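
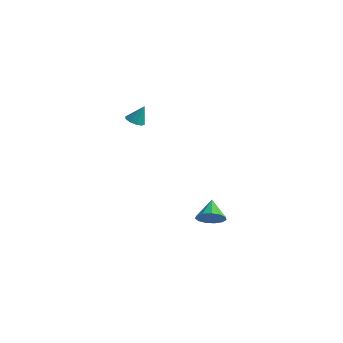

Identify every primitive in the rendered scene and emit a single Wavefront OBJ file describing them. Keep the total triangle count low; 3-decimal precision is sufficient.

v -1.879 -2.116 3.067
v -1.431 -2.466 3.031
v -1.521 -1.764 4.113
v -1.337 -2.155 2.895
v -1.451 -1.829 2.824
v -1.728 -1.612 2.846
v -2.063 -1.588 2.953
v -2.327 -1.766 3.103
v -2.421 -2.077 3.239
v -2.307 -2.402 3.31
v -2.03 -2.619 3.288
v -1.695 -2.643 3.181
v 1.04 0.571 -4.022
v 1.705 0.587 -3.51
v 0.34 1.349 -3.138
v 1.751 0.958 -3.8
v 1.572 1.206 -4.161
v 1.223 1.253 -4.477
v 0.816 1.083 -4.65
v 0.48 0.75 -4.623
v 0.322 0.361 -4.405
v 0.392 0.038 -4.066
v 0.667 -0.115 -3.713
v 1.061 -0.051 -3.458
v 1.448 0.211 -3.382
f 2 1 4
f 2 4 3
f 4 1 5
f 4 5 3
f 5 1 6
f 5 6 3
f 6 1 7
f 6 7 3
f 7 1 8
f 7 8 3
f 8 1 9
f 8 9 3
f 9 1 10
f 9 10 3
f 10 1 11
f 10 11 3
f 11 1 12
f 11 12 3
f 12 1 2
f 12 2 3
f 14 13 16
f 14 16 15
f 16 13 17
f 16 17 15
f 17 13 18
f 17 18 15
f 18 13 19
f 18 19 15
f 19 13 20
f 19 20 15
f 20 13 21
f 20 21 15
f 21 13 22
f 21 22 15
f 22 13 23
f 22 23 15
f 23 13 24
f 23 24 15
f 24 13 25
f 24 25 15
f 25 13 14
f 25 14 15



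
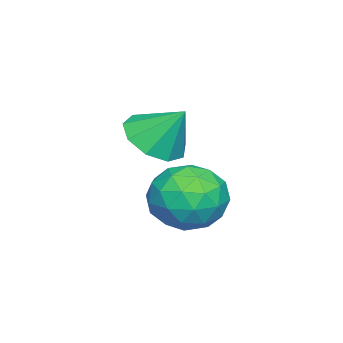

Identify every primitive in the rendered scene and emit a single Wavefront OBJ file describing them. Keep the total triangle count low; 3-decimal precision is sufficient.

v -1.149 0.039 0.323
v -0.211 -0.371 0.558
v -1.031 0.981 1.497
v -0.131 0.182 0.107
v -0.527 0.668 -0.244
v -1.214 0.859 -0.329
v -1.87 0.667 -0.109
v -2.189 0.181 0.313
v -2.02 -0.372 0.739
v -1.444 -0.732 0.971
v -0.729 -0.732 0.9
v 1.841 2.602 -0.143
v 2.175 2.083 -1.134
v 0.185 1.697 -0.226
v 0.519 1.178 -1.217
v 1.034 0.896 -0.208
v 2.057 1.456 -0.156
v 0.303 2.324 -1.204
v 1.326 2.884 -1.152
v 1.224 1.911 -1.789
v 1.676 1.028 -1.173
v 0.684 2.752 -0.187
v 1.136 1.869 0.429
v 2.153 2.422 -0.631
v 0.207 1.358 -0.729
v 0.51 1.193 -0.136
v 0.706 0.887 -0.718
v 2.084 2.053 -0.057
v 2.28 1.748 -0.639
v 1.61 1.051 -0.094
v 0.08 2.032 -0.721
v 0.276 1.727 -1.303
v 1.654 2.893 -0.642
v 1.85 2.587 -1.224
v 0.75 2.729 -1.266
v 1.791 2.015 -1.598
v 0.818 1.483 -1.647
v 0.69 2.158 -1.64
v 1.292 2.486 -1.61
v 2.056 1.497 -1.237
v 1.083 0.965 -1.285
v 1.386 0.799 -0.692
v 1.987 1.128 -0.662
v 1.497 1.396 -1.622
v 1.277 2.815 -0.075
v 0.304 2.283 -0.123
v 0.373 2.652 -0.698
v 0.974 2.981 -0.668
v 1.542 2.297 0.287
v 0.569 1.765 0.238
v 1.068 1.294 0.25
v 1.67 1.622 0.28
v 0.863 2.384 0.262
f 2 1 4
f 2 4 3
f 4 1 5
f 4 5 3
f 5 1 6
f 5 6 3
f 6 1 7
f 6 7 3
f 7 1 8
f 7 8 3
f 8 1 9
f 8 9 3
f 9 1 10
f 9 10 3
f 10 1 11
f 10 11 3
f 11 1 2
f 11 2 3
f 12 49 28
f 49 23 52
f 28 52 17
f 49 52 28
f 12 28 24
f 28 17 29
f 24 29 13
f 28 29 24
f 12 24 33
f 24 13 34
f 33 34 19
f 24 34 33
f 12 33 45
f 33 19 48
f 45 48 22
f 33 48 45
f 12 45 49
f 45 22 53
f 49 53 23
f 45 53 49
f 13 29 40
f 29 17 43
f 40 43 21
f 29 43 40
f 17 52 30
f 52 23 51
f 30 51 16
f 52 51 30
f 23 53 50
f 53 22 46
f 50 46 14
f 53 46 50
f 22 48 47
f 48 19 35
f 47 35 18
f 48 35 47
f 19 34 39
f 34 13 36
f 39 36 20
f 34 36 39
f 15 41 27
f 41 21 42
f 27 42 16
f 41 42 27
f 15 27 25
f 27 16 26
f 25 26 14
f 27 26 25
f 15 25 32
f 25 14 31
f 32 31 18
f 25 31 32
f 15 32 37
f 32 18 38
f 37 38 20
f 32 38 37
f 15 37 41
f 37 20 44
f 41 44 21
f 37 44 41
f 16 42 30
f 42 21 43
f 30 43 17
f 42 43 30
f 14 26 50
f 26 16 51
f 50 51 23
f 26 51 50
f 18 31 47
f 31 14 46
f 47 46 22
f 31 46 47
f 20 38 39
f 38 18 35
f 39 35 19
f 38 35 39
f 21 44 40
f 44 20 36
f 40 36 13
f 44 36 40



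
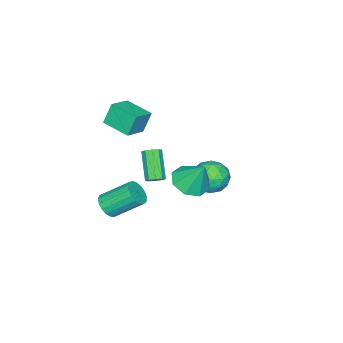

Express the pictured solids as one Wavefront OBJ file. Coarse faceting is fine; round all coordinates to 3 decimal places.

v 3.461 0.964 0.697
v 3.765 1.194 1.066
v 2.822 0.346 2.371
v 2.519 0.116 2.003
v 3.477 1.403 0.994
v 2.535 0.555 2.299
v 3.182 1.406 0.783
v 2.24 0.559 2.089
v 3.018 1.203 0.532
v 2.075 0.355 1.838
v 3.061 0.887 0.358
v 2.118 0.04 1.664
v 3.292 0.608 0.343
v 2.349 -0.24 1.649
v 3.601 0.495 0.494
v 2.659 -0.353 1.799
v 3.846 0.601 0.739
v 2.903 -0.246 2.045
v 3.91 0.878 0.965
v 2.967 0.03 2.271
v -4.099 0.663 -3.439
v -3.018 1.041 -3.487
v -3.582 -0.921 -4.253
v -2.501 -0.543 -4.301
v -2.973 -0.803 -3.289
v -3.292 0.176 -2.786
v -3.308 -0.056 -4.954
v -3.627 0.923 -4.451
v -2.529 0.596 -4.423
v -2.322 0.135 -3.395
v -4.278 -0.015 -4.345
v -4.071 -0.476 -3.317
v -3.604 0.991 -3.391
v -2.996 -0.871 -4.349
v -3.274 -1.023 -3.754
v -2.638 -0.802 -3.782
v -3.765 0.483 -2.98
v -3.13 0.705 -3.008
v -3.103 -0.379 -2.892
v -3.47 -0.585 -4.732
v -2.835 -0.363 -4.76
v -3.962 0.922 -3.958
v -3.326 1.143 -3.986
v -3.497 0.499 -4.848
v -2.681 0.952 -3.97
v -2.377 0.021 -4.449
v -2.851 0.307 -4.832
v -3.039 0.882 -4.536
v -2.559 0.68 -3.365
v -2.255 -0.251 -3.844
v -2.533 -0.403 -3.249
v -2.721 0.172 -2.954
v -2.272 0.419 -3.916
v -4.345 0.371 -3.896
v -4.041 -0.56 -4.375
v -3.879 -0.052 -4.786
v -4.067 0.523 -4.491
v -4.223 0.099 -3.291
v -3.919 -0.832 -3.77
v -3.561 -0.762 -3.204
v -3.749 -0.187 -2.908
v -4.328 -0.299 -3.824
v 1.529 -3.402 -4.547
v 2.244 -3.022 -4.575
v 1.526 -1.579 -3.341
v 0.811 -1.958 -3.313
v 2.045 -2.868 -4.871
v 1.328 -1.425 -3.637
v 1.728 -2.837 -5.092
v 1.011 -1.393 -3.858
v 1.366 -2.935 -5.188
v 0.648 -1.491 -3.954
v 1.041 -3.139 -5.138
v 0.323 -1.696 -3.904
v 0.827 -3.404 -4.952
v 0.11 -1.961 -3.718
v 0.774 -3.669 -4.673
v 0.057 -2.225 -3.439
v 0.894 -3.872 -4.366
v 0.177 -2.428 -3.132
v 1.16 -3.967 -4.1
v 0.442 -2.524 -2.866
v 1.51 -3.933 -3.936
v 0.792 -2.49 -2.702
v 1.864 -3.778 -3.912
v 1.147 -2.334 -2.679
v 2.141 -3.536 -4.034
v 1.424 -2.092 -2.8
v 2.278 -3.263 -4.273
v 1.561 -1.819 -3.04
v 3.411 3.037 1.466
v 4.38 2.601 1.661
v 3.489 3.883 2.974
v 4.432 3.319 1.255
v 3.886 3.872 0.973
v 3.062 3.936 0.98
v 2.442 3.473 1.272
v 2.39 2.755 1.678
v 2.936 2.202 1.96
v 3.76 2.138 1.953
v 0.182 -3.521 1.621
v -0.262 -3.274 2.883
v 0.346 -1.87 1.357
v -0.097 -1.623 2.619
v 1.517 -3.577 2.101
v 1.074 -3.33 3.363
v 1.682 -1.926 1.837
v 1.238 -1.679 3.099
f 2 1 5
f 2 5 3
f 3 5 6
f 3 6 4
f 5 1 7
f 5 7 6
f 6 7 8
f 6 8 4
f 7 1 9
f 7 9 8
f 8 9 10
f 8 10 4
f 9 1 11
f 9 11 10
f 10 11 12
f 10 12 4
f 11 1 13
f 11 13 12
f 12 13 14
f 12 14 4
f 13 1 15
f 13 15 14
f 14 15 16
f 14 16 4
f 15 1 17
f 15 17 16
f 16 17 18
f 16 18 4
f 17 1 19
f 17 19 18
f 18 19 20
f 18 20 4
f 19 1 2
f 19 2 20
f 20 2 3
f 20 3 4
f 21 58 37
f 58 32 61
f 37 61 26
f 58 61 37
f 21 37 33
f 37 26 38
f 33 38 22
f 37 38 33
f 21 33 42
f 33 22 43
f 42 43 28
f 33 43 42
f 21 42 54
f 42 28 57
f 54 57 31
f 42 57 54
f 21 54 58
f 54 31 62
f 58 62 32
f 54 62 58
f 22 38 49
f 38 26 52
f 49 52 30
f 38 52 49
f 26 61 39
f 61 32 60
f 39 60 25
f 61 60 39
f 32 62 59
f 62 31 55
f 59 55 23
f 62 55 59
f 31 57 56
f 57 28 44
f 56 44 27
f 57 44 56
f 28 43 48
f 43 22 45
f 48 45 29
f 43 45 48
f 24 50 36
f 50 30 51
f 36 51 25
f 50 51 36
f 24 36 34
f 36 25 35
f 34 35 23
f 36 35 34
f 24 34 41
f 34 23 40
f 41 40 27
f 34 40 41
f 24 41 46
f 41 27 47
f 46 47 29
f 41 47 46
f 24 46 50
f 46 29 53
f 50 53 30
f 46 53 50
f 25 51 39
f 51 30 52
f 39 52 26
f 51 52 39
f 23 35 59
f 35 25 60
f 59 60 32
f 35 60 59
f 27 40 56
f 40 23 55
f 56 55 31
f 40 55 56
f 29 47 48
f 47 27 44
f 48 44 28
f 47 44 48
f 30 53 49
f 53 29 45
f 49 45 22
f 53 45 49
f 64 63 67
f 64 67 65
f 65 67 68
f 65 68 66
f 67 63 69
f 67 69 68
f 68 69 70
f 68 70 66
f 69 63 71
f 69 71 70
f 70 71 72
f 70 72 66
f 71 63 73
f 71 73 72
f 72 73 74
f 72 74 66
f 73 63 75
f 73 75 74
f 74 75 76
f 74 76 66
f 75 63 77
f 75 77 76
f 76 77 78
f 76 78 66
f 77 63 79
f 77 79 78
f 78 79 80
f 78 80 66
f 79 63 81
f 79 81 80
f 80 81 82
f 80 82 66
f 81 63 83
f 81 83 82
f 82 83 84
f 82 84 66
f 83 63 85
f 83 85 84
f 84 85 86
f 84 86 66
f 85 63 87
f 85 87 86
f 86 87 88
f 86 88 66
f 87 63 89
f 87 89 88
f 88 89 90
f 88 90 66
f 89 63 64
f 89 64 90
f 90 64 65
f 90 65 66
f 92 91 94
f 92 94 93
f 94 91 95
f 94 95 93
f 95 91 96
f 95 96 93
f 96 91 97
f 96 97 93
f 97 91 98
f 97 98 93
f 98 91 99
f 98 99 93
f 99 91 100
f 99 100 93
f 100 91 92
f 100 92 93
f 102 104 101
f 105 102 101
f 101 104 103
f 103 105 101
f 102 108 104
f 106 102 105
f 106 108 102
f 104 108 103
f 107 105 103
f 103 108 107
f 107 106 105
f 108 106 107



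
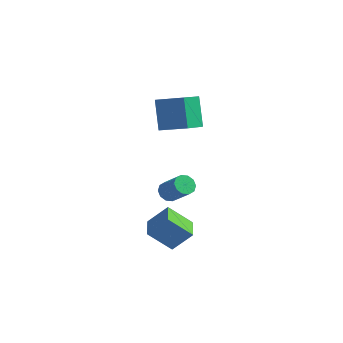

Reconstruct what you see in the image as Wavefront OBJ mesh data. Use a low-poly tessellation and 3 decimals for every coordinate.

v 0.219 -1.276 0.179
v 0.68 -1.135 -0.256
v 1.863 -1.483 0.885
v 1.401 -1.624 1.321
v 0.588 -0.797 -0.058
v 1.771 -1.145 1.083
v 0.356 -0.643 0.23
v 1.539 -0.991 1.371
v 0.07 -0.73 0.5
v 1.253 -1.078 1.641
v -0.158 -1.026 0.646
v 1.025 -1.374 1.787
v -0.243 -1.417 0.615
v 0.94 -1.765 1.756
v -0.151 -1.755 0.417
v 1.032 -2.103 1.558
v 0.081 -1.909 0.129
v 1.264 -2.257 1.27
v 0.367 -1.822 -0.141
v 1.55 -2.17 1
v 0.595 -1.526 -0.287
v 1.778 -1.874 0.854
v -0.02 -3.058 -1.17
v 0.909 -2.542 -0.041
v 1.079 -2.398 -2.376
v 2.008 -1.882 -1.247
v 0.652 -4.218 -1.193
v 1.581 -3.702 -0.064
v 1.751 -3.558 -2.399
v 2.68 -3.042 -1.27
v -3.072 2.902 4.051
v -1.38 3.078 4.639
v -3 4.461 3.378
v -1.308 4.637 3.966
v -2.372 2.103 2.274
v -0.68 2.279 2.862
v -2.3 3.662 1.601
v -0.608 3.838 2.189
f 2 1 5
f 2 5 3
f 3 5 6
f 3 6 4
f 5 1 7
f 5 7 6
f 6 7 8
f 6 8 4
f 7 1 9
f 7 9 8
f 8 9 10
f 8 10 4
f 9 1 11
f 9 11 10
f 10 11 12
f 10 12 4
f 11 1 13
f 11 13 12
f 12 13 14
f 12 14 4
f 13 1 15
f 13 15 14
f 14 15 16
f 14 16 4
f 15 1 17
f 15 17 16
f 16 17 18
f 16 18 4
f 17 1 19
f 17 19 18
f 18 19 20
f 18 20 4
f 19 1 21
f 19 21 20
f 20 21 22
f 20 22 4
f 21 1 2
f 21 2 22
f 22 2 3
f 22 3 4
f 24 26 23
f 27 24 23
f 23 26 25
f 25 27 23
f 24 30 26
f 28 24 27
f 28 30 24
f 26 30 25
f 29 27 25
f 25 30 29
f 29 28 27
f 30 28 29
f 32 34 31
f 35 32 31
f 31 34 33
f 33 35 31
f 32 38 34
f 36 32 35
f 36 38 32
f 34 38 33
f 37 35 33
f 33 38 37
f 37 36 35
f 38 36 37



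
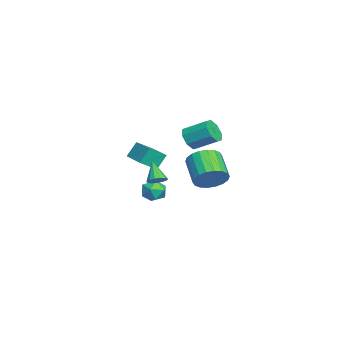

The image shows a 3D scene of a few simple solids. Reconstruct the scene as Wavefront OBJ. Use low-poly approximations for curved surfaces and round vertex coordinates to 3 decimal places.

v 0.022 0.715 2.809
v 0.559 0.937 2.188
v 0.874 2.308 2.951
v 0.338 2.085 3.571
v -0.049 1.139 2.076
v 0.266 2.51 2.839
v -0.615 1.093 2.393
v -0.3 2.463 3.156
v -0.808 0.825 2.954
v -0.493 2.195 3.717
v -0.514 0.492 3.429
v -0.199 1.863 4.192
v 0.094 0.29 3.541
v 0.409 1.661 4.304
v 0.66 0.337 3.224
v 0.975 1.707 3.987
v 0.853 0.605 2.663
v 1.168 1.975 3.426
v 4.198 2.193 1.235
v 4.818 1.579 1.762
v 3.421 1.072 2.813
v 2.802 1.687 2.285
v 4.847 1.971 1.99
v 3.45 1.464 3.041
v 4.748 2.407 2.067
v 3.351 1.9 3.118
v 4.539 2.8 1.98
v 3.142 2.294 3.031
v 4.263 3.074 1.745
v 2.866 2.568 2.796
v 3.975 3.173 1.409
v 2.578 2.667 2.46
v 3.73 3.078 1.038
v 2.333 2.572 2.089
v 3.579 2.808 0.707
v 2.182 2.301 1.758
v 3.55 2.416 0.479
v 2.153 1.909 1.53
v 3.649 1.98 0.402
v 2.252 1.473 1.453
v 3.858 1.586 0.489
v 2.461 1.08 1.54
v 4.134 1.312 0.724
v 2.737 0.806 1.775
v 4.422 1.213 1.06
v 3.025 0.707 2.111
v 4.667 1.308 1.431
v 3.27 0.802 2.482
v -2.388 -0.916 -2.703
v -1.676 -1.396 -2.628
v -3.044 -1.744 -1.792
v -2.332 -2.224 -1.717
v -2.345 -1.421 -1.404
v -1.94 -0.909 -1.967
v -2.78 -2.231 -2.453
v -2.375 -1.719 -3.016
v -1.918 -2.209 -2.473
v -1.65 -1.708 -1.824
v -3.07 -1.432 -2.596
v -2.802 -0.931 -1.947
v 1.238 -1.014 -0.043
v 1.669 -0.784 0.322
v 0.402 -1.366 1.163
v 1.455 -0.525 0.25
v 1.173 -0.421 0.085
v 0.911 -0.505 -0.121
v 0.753 -0.75 -0.303
v 0.749 -1.08 -0.402
v 0.9 -1.388 -0.387
v 1.159 -1.577 -0.263
v 1.443 -1.588 -0.069
v 1.662 -1.416 0.133
v 1.746 -1.116 0.279
v -4.227 -2.345 -0.627
v -3.723 -3.283 0.046
v -4.577 -1.812 0.378
v -4.073 -2.751 1.051
v -2.587 -1.409 -0.551
v -2.083 -2.348 0.122
v -2.937 -0.877 0.454
v -2.433 -1.815 1.127
f 2 1 5
f 2 5 3
f 3 5 6
f 3 6 4
f 5 1 7
f 5 7 6
f 6 7 8
f 6 8 4
f 7 1 9
f 7 9 8
f 8 9 10
f 8 10 4
f 9 1 11
f 9 11 10
f 10 11 12
f 10 12 4
f 11 1 13
f 11 13 12
f 12 13 14
f 12 14 4
f 13 1 15
f 13 15 14
f 14 15 16
f 14 16 4
f 15 1 17
f 15 17 16
f 16 17 18
f 16 18 4
f 17 1 2
f 17 2 18
f 18 2 3
f 18 3 4
f 20 19 23
f 20 23 21
f 21 23 24
f 21 24 22
f 23 19 25
f 23 25 24
f 24 25 26
f 24 26 22
f 25 19 27
f 25 27 26
f 26 27 28
f 26 28 22
f 27 19 29
f 27 29 28
f 28 29 30
f 28 30 22
f 29 19 31
f 29 31 30
f 30 31 32
f 30 32 22
f 31 19 33
f 31 33 32
f 32 33 34
f 32 34 22
f 33 19 35
f 33 35 34
f 34 35 36
f 34 36 22
f 35 19 37
f 35 37 36
f 36 37 38
f 36 38 22
f 37 19 39
f 37 39 38
f 38 39 40
f 38 40 22
f 39 19 41
f 39 41 40
f 40 41 42
f 40 42 22
f 41 19 43
f 41 43 42
f 42 43 44
f 42 44 22
f 43 19 45
f 43 45 44
f 44 45 46
f 44 46 22
f 45 19 47
f 45 47 46
f 46 47 48
f 46 48 22
f 47 19 20
f 47 20 48
f 48 20 21
f 48 21 22
f 49 60 54
f 49 54 50
f 49 50 56
f 49 56 59
f 49 59 60
f 50 54 58
f 54 60 53
f 60 59 51
f 59 56 55
f 56 50 57
f 52 58 53
f 52 53 51
f 52 51 55
f 52 55 57
f 52 57 58
f 53 58 54
f 51 53 60
f 55 51 59
f 57 55 56
f 58 57 50
f 62 61 64
f 62 64 63
f 64 61 65
f 64 65 63
f 65 61 66
f 65 66 63
f 66 61 67
f 66 67 63
f 67 61 68
f 67 68 63
f 68 61 69
f 68 69 63
f 69 61 70
f 69 70 63
f 70 61 71
f 70 71 63
f 71 61 72
f 71 72 63
f 72 61 73
f 72 73 63
f 73 61 62
f 73 62 63
f 75 77 74
f 78 75 74
f 74 77 76
f 76 78 74
f 75 81 77
f 79 75 78
f 79 81 75
f 77 81 76
f 80 78 76
f 76 81 80
f 80 79 78
f 81 79 80



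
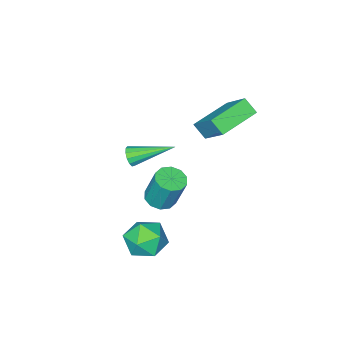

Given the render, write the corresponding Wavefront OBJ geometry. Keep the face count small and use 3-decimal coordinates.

v 0.624 -1.646 -2.148
v 0.906 -1.612 -1.712
v -0.704 -0.294 -1.392
v 1.011 -1.408 -1.895
v 0.992 -1.279 -2.157
v 0.857 -1.267 -2.417
v 0.647 -1.375 -2.591
v 0.431 -1.569 -2.624
v 0.275 -1.788 -2.506
v 0.23 -1.961 -2.275
v 0.311 -2.035 -2.003
v 0.49 -1.985 -1.777
v 0.712 -1.827 -1.668
v 2.881 2.817 -0.302
v 3.224 2.282 -0.091
v 3.143 2.827 1.432
v 2.799 3.363 1.222
v 3.496 2.58 -0.184
v 3.415 3.125 1.339
v 3.533 2.969 -0.321
v 3.452 3.514 1.202
v 3.321 3.3 -0.451
v 3.24 3.845 1.072
v 2.941 3.446 -0.524
v 2.859 3.992 0.999
v 2.537 3.353 -0.512
v 2.456 3.898 1.011
v 2.265 3.055 -0.419
v 2.184 3.6 1.104
v 2.228 2.666 -0.282
v 2.147 3.211 1.241
v 2.44 2.335 -0.152
v 2.359 2.88 1.371
v 2.821 2.188 -0.079
v 2.739 2.734 1.444
v -2.914 1.183 0.273
v -2.81 0.576 0.859
v -2.58 2.581 1.664
v -2.476 1.974 2.249
v -1.084 1.126 -0.109
v -0.98 0.519 0.476
v -0.75 2.524 1.281
v -0.646 1.917 1.867
v 3.194 2.805 -3.994
v 3.696 2.304 -3.276
v 2.124 1.576 -4.104
v 2.626 1.075 -3.386
v 2.115 1.914 -3.153
v 2.776 2.673 -3.085
v 3.044 1.207 -4.295
v 3.705 1.966 -4.227
v 3.603 1.316 -3.462
v 3.029 1.753 -2.756
v 2.791 2.127 -4.624
v 2.217 2.564 -3.918
f 2 1 4
f 2 4 3
f 4 1 5
f 4 5 3
f 5 1 6
f 5 6 3
f 6 1 7
f 6 7 3
f 7 1 8
f 7 8 3
f 8 1 9
f 8 9 3
f 9 1 10
f 9 10 3
f 10 1 11
f 10 11 3
f 11 1 12
f 11 12 3
f 12 1 13
f 12 13 3
f 13 1 2
f 13 2 3
f 15 14 18
f 15 18 16
f 16 18 19
f 16 19 17
f 18 14 20
f 18 20 19
f 19 20 21
f 19 21 17
f 20 14 22
f 20 22 21
f 21 22 23
f 21 23 17
f 22 14 24
f 22 24 23
f 23 24 25
f 23 25 17
f 24 14 26
f 24 26 25
f 25 26 27
f 25 27 17
f 26 14 28
f 26 28 27
f 27 28 29
f 27 29 17
f 28 14 30
f 28 30 29
f 29 30 31
f 29 31 17
f 30 14 32
f 30 32 31
f 31 32 33
f 31 33 17
f 32 14 34
f 32 34 33
f 33 34 35
f 33 35 17
f 34 14 15
f 34 15 35
f 35 15 16
f 35 16 17
f 37 39 36
f 40 37 36
f 36 39 38
f 38 40 36
f 37 43 39
f 41 37 40
f 41 43 37
f 39 43 38
f 42 40 38
f 38 43 42
f 42 41 40
f 43 41 42
f 44 55 49
f 44 49 45
f 44 45 51
f 44 51 54
f 44 54 55
f 45 49 53
f 49 55 48
f 55 54 46
f 54 51 50
f 51 45 52
f 47 53 48
f 47 48 46
f 47 46 50
f 47 50 52
f 47 52 53
f 48 53 49
f 46 48 55
f 50 46 54
f 52 50 51
f 53 52 45



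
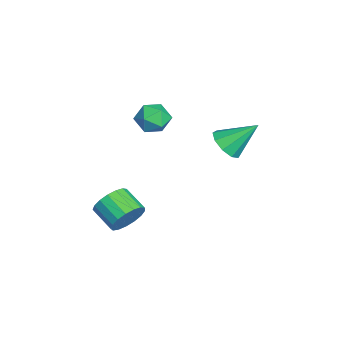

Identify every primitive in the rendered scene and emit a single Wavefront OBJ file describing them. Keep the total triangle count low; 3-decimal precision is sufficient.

v -0.518 -2.105 -2.207
v 0.064 -2.221 -1.377
v -0.98 -3.072 -0.764
v -1.562 -2.955 -1.593
v -0.202 -1.823 -1.278
v -1.246 -2.674 -0.665
v -0.54 -1.49 -1.393
v -1.585 -2.341 -0.779
v -0.873 -1.298 -1.693
v -1.918 -2.149 -1.08
v -1.125 -1.291 -2.111
v -2.169 -2.141 -1.498
v -1.238 -1.47 -2.552
v -2.282 -2.32 -1.938
v -1.185 -1.794 -2.913
v -2.23 -2.645 -2.299
v -0.98 -2.19 -3.112
v -2.024 -3.04 -2.499
v -0.669 -2.566 -3.104
v -1.713 -3.417 -2.491
v -0.323 -2.836 -2.89
v -1.367 -3.687 -2.277
v -0.022 -2.939 -2.52
v -1.066 -3.79 -1.907
v 0.166 -2.851 -2.078
v -0.879 -3.702 -1.465
v 0.197 -2.592 -1.665
v -0.848 -3.442 -1.052
v -4.164 -0.416 3.457
v -3.202 -0.429 3.684
v -3.858 -1.231 2.116
v -2.896 -1.244 2.343
v -3.538 -1.77 2.88
v -3.727 -1.266 3.709
v -3.333 -0.394 2.091
v -3.522 0.11 2.92
v -2.688 -0.416 2.84
v -2.815 -1.266 3.328
v -4.245 -0.394 2.472
v -4.372 -1.244 2.96
v -3.52 2.726 0.906
v -3.006 3.295 0.264
v -3.5 4.274 2.294
v -3.678 3.386 0.172
v -4.276 3.169 0.423
v -4.52 2.744 0.9
v -4.297 2.311 1.38
v -3.71 2.072 1.638
v -3.035 2.139 1.553
v -2.586 2.48 1.165
v -2.575 2.937 0.656
f 2 1 5
f 2 5 3
f 3 5 6
f 3 6 4
f 5 1 7
f 5 7 6
f 6 7 8
f 6 8 4
f 7 1 9
f 7 9 8
f 8 9 10
f 8 10 4
f 9 1 11
f 9 11 10
f 10 11 12
f 10 12 4
f 11 1 13
f 11 13 12
f 12 13 14
f 12 14 4
f 13 1 15
f 13 15 14
f 14 15 16
f 14 16 4
f 15 1 17
f 15 17 16
f 16 17 18
f 16 18 4
f 17 1 19
f 17 19 18
f 18 19 20
f 18 20 4
f 19 1 21
f 19 21 20
f 20 21 22
f 20 22 4
f 21 1 23
f 21 23 22
f 22 23 24
f 22 24 4
f 23 1 25
f 23 25 24
f 24 25 26
f 24 26 4
f 25 1 27
f 25 27 26
f 26 27 28
f 26 28 4
f 27 1 2
f 27 2 28
f 28 2 3
f 28 3 4
f 29 40 34
f 29 34 30
f 29 30 36
f 29 36 39
f 29 39 40
f 30 34 38
f 34 40 33
f 40 39 31
f 39 36 35
f 36 30 37
f 32 38 33
f 32 33 31
f 32 31 35
f 32 35 37
f 32 37 38
f 33 38 34
f 31 33 40
f 35 31 39
f 37 35 36
f 38 37 30
f 42 41 44
f 42 44 43
f 44 41 45
f 44 45 43
f 45 41 46
f 45 46 43
f 46 41 47
f 46 47 43
f 47 41 48
f 47 48 43
f 48 41 49
f 48 49 43
f 49 41 50
f 49 50 43
f 50 41 51
f 50 51 43
f 51 41 42
f 51 42 43



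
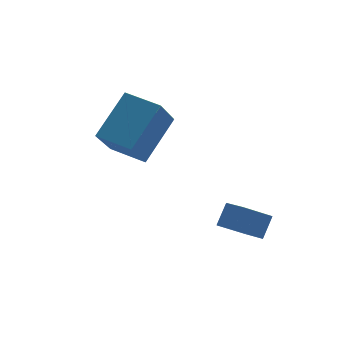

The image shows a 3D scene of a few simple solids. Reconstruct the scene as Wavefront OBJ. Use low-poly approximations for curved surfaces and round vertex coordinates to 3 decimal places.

v 2.969 -2.633 -2.471
v 2.082 -2.462 -1.897
v 2.882 -1.704 -2.881
v 1.996 -1.533 -2.307
v 3.444 -2.307 -1.833
v 2.558 -2.136 -1.259
v 3.358 -1.378 -2.243
v 2.471 -1.207 -1.669
v 0.676 0.643 -0.49
v -0.105 -0.1 0.772
v -0.03 1.672 -0.321
v -0.811 0.93 0.942
v 1.931 1.31 0.678
v 1.15 0.568 1.941
v 1.225 2.34 0.848
v 0.444 1.597 2.11
f 2 4 1
f 5 2 1
f 1 4 3
f 3 5 1
f 2 8 4
f 6 2 5
f 6 8 2
f 4 8 3
f 7 5 3
f 3 8 7
f 7 6 5
f 8 6 7
f 10 12 9
f 13 10 9
f 9 12 11
f 11 13 9
f 10 16 12
f 14 10 13
f 14 16 10
f 12 16 11
f 15 13 11
f 11 16 15
f 15 14 13
f 16 14 15



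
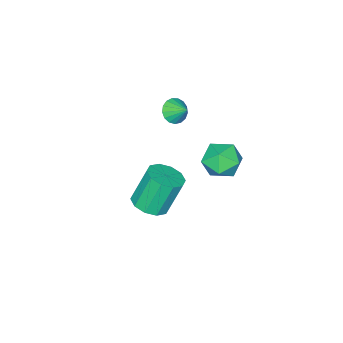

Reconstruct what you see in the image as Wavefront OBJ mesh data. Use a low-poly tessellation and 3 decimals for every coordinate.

v 3.614 -0.108 2.299
v 4.522 -0.27 2.686
v 3.774 0.127 4.608
v 2.866 0.288 4.221
v 4.478 0.33 2.545
v 3.73 0.727 4.467
v 4.105 0.763 2.31
v 3.357 1.16 4.232
v 3.543 0.863 2.071
v 2.796 1.26 3.993
v 3.009 0.592 1.919
v 2.261 0.988 3.841
v 2.706 0.053 1.912
v 1.958 0.45 3.834
v 2.75 -0.547 2.053
v 2.002 -0.15 3.975
v 3.123 -0.98 2.288
v 2.375 -0.583 4.21
v 3.684 -1.08 2.527
v 2.937 -0.683 4.449
v 4.219 -0.808 2.679
v 3.471 -0.412 4.601
v -1.905 -3.309 3.641
v -1.48 -2.94 3.101
v -1.835 -2.431 4.299
v -1.832 -2.848 3.017
v -2.201 -2.862 3.075
v -2.502 -2.978 3.263
v -2.666 -3.17 3.537
v -2.656 -3.395 3.836
v -2.474 -3.599 4.089
v -2.162 -3.737 4.241
v -1.791 -3.778 4.254
v -1.446 -3.711 4.128
v -1.207 -3.552 3.889
v -1.127 -3.337 3.594
v -1.226 -3.116 3.31
v -3.779 -0.366 0.193
v -2.75 -0.099 -0.383
v -2.85 -1.761 1.203
v -1.821 -1.494 0.627
v -2.292 -0.71 1.418
v -2.866 0.152 0.794
v -2.734 -2.012 0.026
v -3.308 -1.15 -0.598
v -2.104 -1.116 -0.486
v -1.831 -0.311 0.374
v -3.769 -1.549 0.446
v -3.496 -0.744 1.306
f 2 1 5
f 2 5 3
f 3 5 6
f 3 6 4
f 5 1 7
f 5 7 6
f 6 7 8
f 6 8 4
f 7 1 9
f 7 9 8
f 8 9 10
f 8 10 4
f 9 1 11
f 9 11 10
f 10 11 12
f 10 12 4
f 11 1 13
f 11 13 12
f 12 13 14
f 12 14 4
f 13 1 15
f 13 15 14
f 14 15 16
f 14 16 4
f 15 1 17
f 15 17 16
f 16 17 18
f 16 18 4
f 17 1 19
f 17 19 18
f 18 19 20
f 18 20 4
f 19 1 21
f 19 21 20
f 20 21 22
f 20 22 4
f 21 1 2
f 21 2 22
f 22 2 3
f 22 3 4
f 24 23 26
f 24 26 25
f 26 23 27
f 26 27 25
f 27 23 28
f 27 28 25
f 28 23 29
f 28 29 25
f 29 23 30
f 29 30 25
f 30 23 31
f 30 31 25
f 31 23 32
f 31 32 25
f 32 23 33
f 32 33 25
f 33 23 34
f 33 34 25
f 34 23 35
f 34 35 25
f 35 23 36
f 35 36 25
f 36 23 37
f 36 37 25
f 37 23 24
f 37 24 25
f 38 49 43
f 38 43 39
f 38 39 45
f 38 45 48
f 38 48 49
f 39 43 47
f 43 49 42
f 49 48 40
f 48 45 44
f 45 39 46
f 41 47 42
f 41 42 40
f 41 40 44
f 41 44 46
f 41 46 47
f 42 47 43
f 40 42 49
f 44 40 48
f 46 44 45
f 47 46 39



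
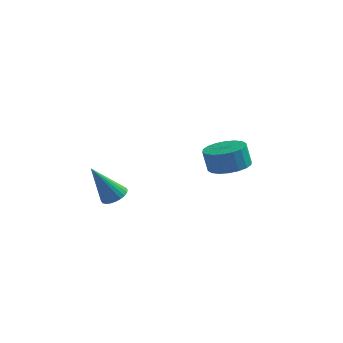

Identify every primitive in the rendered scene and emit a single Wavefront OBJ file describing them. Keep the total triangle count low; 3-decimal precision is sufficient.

v 0.283 -3.543 -0.794
v 0.677 -3.109 -0.491
v -0.623 -3.957 0.974
v 0.479 -2.959 -0.557
v 0.251 -2.897 -0.66
v 0.027 -2.934 -0.783
v -0.157 -3.064 -0.907
v -0.274 -3.266 -1.015
v -0.307 -3.511 -1.089
v -0.25 -3.76 -1.118
v -0.111 -3.976 -1.098
v 0.087 -4.127 -1.032
v 0.315 -4.188 -0.929
v 0.538 -4.151 -0.806
v 0.723 -4.022 -0.681
v 0.84 -3.819 -0.574
v 0.873 -3.575 -0.5
v 0.815 -3.325 -0.471
v 4.062 2.204 -1.441
v 4.669 1.384 -1.239
v 4.384 1.456 -0.096
v 3.778 2.276 -0.299
v 4.959 1.741 -1.189
v 4.674 1.813 -0.046
v 5.071 2.19 -1.19
v 4.787 2.262 -0.047
v 4.984 2.642 -1.24
v 4.699 2.714 -0.097
v 4.714 3.007 -1.33
v 4.429 3.079 -0.187
v 4.315 3.213 -1.442
v 4.03 3.285 -0.299
v 3.866 3.219 -1.554
v 3.581 3.291 -0.411
v 3.456 3.024 -1.644
v 3.171 3.096 -0.501
v 3.166 2.667 -1.694
v 2.881 2.739 -0.551
v 3.053 2.218 -1.693
v 2.769 2.29 -0.55
v 3.141 1.766 -1.643
v 2.856 1.838 -0.5
v 3.411 1.401 -1.553
v 3.126 1.473 -0.41
v 3.81 1.195 -1.441
v 3.525 1.267 -0.298
v 4.259 1.189 -1.329
v 3.974 1.261 -0.186
f 2 1 4
f 2 4 3
f 4 1 5
f 4 5 3
f 5 1 6
f 5 6 3
f 6 1 7
f 6 7 3
f 7 1 8
f 7 8 3
f 8 1 9
f 8 9 3
f 9 1 10
f 9 10 3
f 10 1 11
f 10 11 3
f 11 1 12
f 11 12 3
f 12 1 13
f 12 13 3
f 13 1 14
f 13 14 3
f 14 1 15
f 14 15 3
f 15 1 16
f 15 16 3
f 16 1 17
f 16 17 3
f 17 1 18
f 17 18 3
f 18 1 2
f 18 2 3
f 20 19 23
f 20 23 21
f 21 23 24
f 21 24 22
f 23 19 25
f 23 25 24
f 24 25 26
f 24 26 22
f 25 19 27
f 25 27 26
f 26 27 28
f 26 28 22
f 27 19 29
f 27 29 28
f 28 29 30
f 28 30 22
f 29 19 31
f 29 31 30
f 30 31 32
f 30 32 22
f 31 19 33
f 31 33 32
f 32 33 34
f 32 34 22
f 33 19 35
f 33 35 34
f 34 35 36
f 34 36 22
f 35 19 37
f 35 37 36
f 36 37 38
f 36 38 22
f 37 19 39
f 37 39 38
f 38 39 40
f 38 40 22
f 39 19 41
f 39 41 40
f 40 41 42
f 40 42 22
f 41 19 43
f 41 43 42
f 42 43 44
f 42 44 22
f 43 19 45
f 43 45 44
f 44 45 46
f 44 46 22
f 45 19 47
f 45 47 46
f 46 47 48
f 46 48 22
f 47 19 20
f 47 20 48
f 48 20 21
f 48 21 22



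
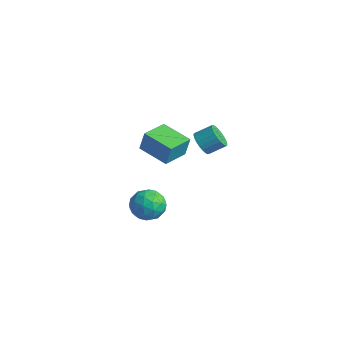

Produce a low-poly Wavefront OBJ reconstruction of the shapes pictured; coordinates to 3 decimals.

v -2.984 -0.256 -2.815
v -2.079 -0.128 -3.605
v -3.721 -1.712 -3.895
v -2.816 -1.584 -4.685
v -2.594 -2.015 -3.578
v -2.139 -1.116 -2.91
v -3.661 -0.724 -4.59
v -3.206 0.175 -3.922
v -2.497 -0.417 -4.703
v -1.838 -1.215 -4.077
v -3.962 -0.625 -3.423
v -3.303 -1.423 -2.797
v -2.467 -0.064 -3.115
v -3.333 -1.776 -4.385
v -3.203 -2.029 -3.734
v -2.671 -1.954 -4.199
v -2.502 -0.645 -2.707
v -1.97 -0.569 -3.172
v -2.273 -1.679 -3.155
v -3.83 -1.271 -4.328
v -3.298 -1.195 -4.793
v -3.129 0.114 -3.301
v -2.597 0.189 -3.766
v -3.527 -0.161 -4.345
v -2.181 -0.159 -4.225
v -2.614 -1.014 -4.86
v -3.111 -0.51 -4.803
v -2.843 0.019 -4.411
v -1.793 -0.628 -3.857
v -2.226 -1.483 -4.492
v -2.096 -1.737 -3.841
v -1.828 -1.208 -3.449
v -2.039 -0.798 -4.502
v -3.574 -0.357 -3.008
v -4.007 -1.212 -3.643
v -3.972 -0.632 -4.051
v -3.704 -0.103 -3.659
v -3.186 -0.826 -2.64
v -3.619 -1.681 -3.275
v -2.957 -1.859 -3.089
v -2.689 -1.33 -2.697
v -3.761 -1.042 -2.998
v -4.879 -0.111 -0.105
v -4.605 0.074 1.317
v -5.354 1.662 -0.243
v -5.08 1.846 1.179
v -2.86 0.394 -0.559
v -2.586 0.578 0.863
v -3.335 2.166 -0.697
v -3.061 2.351 0.725
v 1.063 0.088 3.675
v 1.605 0.222 3.048
v 2.139 1.106 3.697
v 1.597 0.972 4.325
v 1.362 0.427 2.968
v 1.896 1.311 3.617
v 1.074 0.581 2.995
v 1.608 1.465 3.644
v 0.784 0.659 3.126
v 1.318 1.544 3.776
v 0.537 0.651 3.341
v 1.071 1.535 3.99
v 0.37 0.557 3.607
v 0.903 1.441 4.256
v 0.308 0.391 3.883
v 0.842 1.276 4.532
v 0.361 0.18 4.127
v 0.895 1.064 4.777
v 0.521 -0.046 4.303
v 1.055 0.838 4.952
v 0.764 -0.251 4.383
v 1.298 0.633 5.032
v 1.052 -0.405 4.356
v 1.586 0.479 5.005
v 1.342 -0.484 4.224
v 1.876 0.401 4.874
v 1.589 -0.475 4.01
v 2.123 0.409 4.659
v 1.757 -0.381 3.744
v 2.29 0.503 4.393
v 1.818 -0.216 3.468
v 2.352 0.669 4.117
v 1.765 -0.004 3.223
v 2.299 0.88 3.873
f 1 38 17
f 38 12 41
f 17 41 6
f 38 41 17
f 1 17 13
f 17 6 18
f 13 18 2
f 17 18 13
f 1 13 22
f 13 2 23
f 22 23 8
f 13 23 22
f 1 22 34
f 22 8 37
f 34 37 11
f 22 37 34
f 1 34 38
f 34 11 42
f 38 42 12
f 34 42 38
f 2 18 29
f 18 6 32
f 29 32 10
f 18 32 29
f 6 41 19
f 41 12 40
f 19 40 5
f 41 40 19
f 12 42 39
f 42 11 35
f 39 35 3
f 42 35 39
f 11 37 36
f 37 8 24
f 36 24 7
f 37 24 36
f 8 23 28
f 23 2 25
f 28 25 9
f 23 25 28
f 4 30 16
f 30 10 31
f 16 31 5
f 30 31 16
f 4 16 14
f 16 5 15
f 14 15 3
f 16 15 14
f 4 14 21
f 14 3 20
f 21 20 7
f 14 20 21
f 4 21 26
f 21 7 27
f 26 27 9
f 21 27 26
f 4 26 30
f 26 9 33
f 30 33 10
f 26 33 30
f 5 31 19
f 31 10 32
f 19 32 6
f 31 32 19
f 3 15 39
f 15 5 40
f 39 40 12
f 15 40 39
f 7 20 36
f 20 3 35
f 36 35 11
f 20 35 36
f 9 27 28
f 27 7 24
f 28 24 8
f 27 24 28
f 10 33 29
f 33 9 25
f 29 25 2
f 33 25 29
f 44 46 43
f 47 44 43
f 43 46 45
f 45 47 43
f 44 50 46
f 48 44 47
f 48 50 44
f 46 50 45
f 49 47 45
f 45 50 49
f 49 48 47
f 50 48 49
f 52 51 55
f 52 55 53
f 53 55 56
f 53 56 54
f 55 51 57
f 55 57 56
f 56 57 58
f 56 58 54
f 57 51 59
f 57 59 58
f 58 59 60
f 58 60 54
f 59 51 61
f 59 61 60
f 60 61 62
f 60 62 54
f 61 51 63
f 61 63 62
f 62 63 64
f 62 64 54
f 63 51 65
f 63 65 64
f 64 65 66
f 64 66 54
f 65 51 67
f 65 67 66
f 66 67 68
f 66 68 54
f 67 51 69
f 67 69 68
f 68 69 70
f 68 70 54
f 69 51 71
f 69 71 70
f 70 71 72
f 70 72 54
f 71 51 73
f 71 73 72
f 72 73 74
f 72 74 54
f 73 51 75
f 73 75 74
f 74 75 76
f 74 76 54
f 75 51 77
f 75 77 76
f 76 77 78
f 76 78 54
f 77 51 79
f 77 79 78
f 78 79 80
f 78 80 54
f 79 51 81
f 79 81 80
f 80 81 82
f 80 82 54
f 81 51 83
f 81 83 82
f 82 83 84
f 82 84 54
f 83 51 52
f 83 52 84
f 84 52 53
f 84 53 54



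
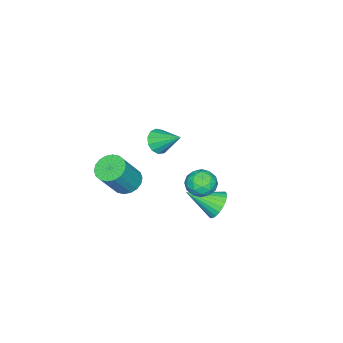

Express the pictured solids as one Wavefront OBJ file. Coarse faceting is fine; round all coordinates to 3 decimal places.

v 0.871 2.098 0.586
v 1.389 2.658 1.044
v 1.589 0.642 1.554
v 1.105 2.65 1.243
v 0.785 2.559 1.343
v 0.479 2.397 1.327
v 0.231 2.189 1.198
v 0.082 1.968 0.977
v 0.052 1.766 0.696
v 0.147 1.615 0.398
v 0.352 1.538 0.129
v 0.636 1.545 -0.071
v 0.956 1.637 -0.17
v 1.263 1.799 -0.155
v 1.51 2.006 -0.026
v 1.66 2.228 0.195
v 1.689 2.429 0.477
v 1.594 2.58 0.774
v 1.68 2.506 3.117
v 2.496 2.416 2.79
v 1.704 1.144 3.55
v 2.52 1.054 3.223
v 2.381 1.564 3.931
v 2.366 2.405 3.664
v 1.834 1.155 2.676
v 1.819 1.996 2.409
v 2.591 1.582 2.518
v 2.929 1.834 3.293
v 1.271 1.726 3.047
v 1.609 1.978 3.822
v 2.086 2.58 2.916
v 2.114 0.98 3.424
v 2.033 1.279 3.841
v 2.512 1.226 3.649
v 2.01 2.574 3.429
v 2.489 2.521 3.237
v 2.422 2.02 3.908
v 1.711 1.039 3.103
v 2.19 0.986 2.911
v 1.688 2.334 2.691
v 2.167 2.281 2.499
v 1.778 1.54 2.432
v 2.621 2.037 2.563
v 2.635 1.237 2.818
v 2.232 1.296 2.496
v 2.223 1.791 2.339
v 2.82 2.186 3.019
v 2.834 1.385 3.274
v 2.753 1.685 3.69
v 2.744 2.179 3.533
v 2.876 1.695 2.859
v 1.366 2.175 3.066
v 1.38 1.374 3.321
v 1.456 1.381 2.807
v 1.447 1.875 2.65
v 1.565 2.323 3.522
v 1.579 1.523 3.777
v 1.977 1.769 4.001
v 1.968 2.264 3.844
v 1.324 1.865 3.481
v 2.431 -2.346 1.861
v 3.012 -1.762 1.584
v 4.151 -2.049 3.361
v 3.569 -2.634 3.639
v 2.759 -1.545 1.781
v 3.898 -1.832 3.558
v 2.441 -1.486 1.994
v 3.58 -1.774 3.771
v 2.121 -1.598 2.181
v 3.26 -1.886 3.958
v 1.863 -1.858 2.304
v 3.001 -2.146 4.082
v 1.716 -2.215 2.34
v 2.855 -2.503 4.117
v 1.712 -2.598 2.281
v 2.85 -2.886 4.058
v 1.849 -2.931 2.139
v 2.988 -3.218 3.916
v 2.102 -3.148 1.942
v 3.241 -3.435 3.719
v 2.42 -3.206 1.729
v 3.559 -3.494 3.506
v 2.74 -3.094 1.542
v 3.879 -3.382 3.319
v 2.999 -2.834 1.418
v 4.137 -3.122 3.196
v 3.145 -2.477 1.383
v 4.284 -2.765 3.16
v 3.15 -2.094 1.442
v 4.288 -2.382 3.219
v -3.556 -3.862 0.013
v -3.066 -4.278 0.554
v -3.444 -2.438 1.007
v -2.776 -4.079 0.237
v -2.733 -3.812 -0.151
v -2.952 -3.56 -0.487
v -3.362 -3.405 -0.664
v -3.834 -3.394 -0.626
v -4.217 -3.532 -0.386
v -4.391 -3.775 -0.018
v -4.299 -4.045 0.359
v -3.971 -4.258 0.627
v -3.512 -4.344 0.7
f 2 1 4
f 2 4 3
f 4 1 5
f 4 5 3
f 5 1 6
f 5 6 3
f 6 1 7
f 6 7 3
f 7 1 8
f 7 8 3
f 8 1 9
f 8 9 3
f 9 1 10
f 9 10 3
f 10 1 11
f 10 11 3
f 11 1 12
f 11 12 3
f 12 1 13
f 12 13 3
f 13 1 14
f 13 14 3
f 14 1 15
f 14 15 3
f 15 1 16
f 15 16 3
f 16 1 17
f 16 17 3
f 17 1 18
f 17 18 3
f 18 1 2
f 18 2 3
f 19 56 35
f 56 30 59
f 35 59 24
f 56 59 35
f 19 35 31
f 35 24 36
f 31 36 20
f 35 36 31
f 19 31 40
f 31 20 41
f 40 41 26
f 31 41 40
f 19 40 52
f 40 26 55
f 52 55 29
f 40 55 52
f 19 52 56
f 52 29 60
f 56 60 30
f 52 60 56
f 20 36 47
f 36 24 50
f 47 50 28
f 36 50 47
f 24 59 37
f 59 30 58
f 37 58 23
f 59 58 37
f 30 60 57
f 60 29 53
f 57 53 21
f 60 53 57
f 29 55 54
f 55 26 42
f 54 42 25
f 55 42 54
f 26 41 46
f 41 20 43
f 46 43 27
f 41 43 46
f 22 48 34
f 48 28 49
f 34 49 23
f 48 49 34
f 22 34 32
f 34 23 33
f 32 33 21
f 34 33 32
f 22 32 39
f 32 21 38
f 39 38 25
f 32 38 39
f 22 39 44
f 39 25 45
f 44 45 27
f 39 45 44
f 22 44 48
f 44 27 51
f 48 51 28
f 44 51 48
f 23 49 37
f 49 28 50
f 37 50 24
f 49 50 37
f 21 33 57
f 33 23 58
f 57 58 30
f 33 58 57
f 25 38 54
f 38 21 53
f 54 53 29
f 38 53 54
f 27 45 46
f 45 25 42
f 46 42 26
f 45 42 46
f 28 51 47
f 51 27 43
f 47 43 20
f 51 43 47
f 62 61 65
f 62 65 63
f 63 65 66
f 63 66 64
f 65 61 67
f 65 67 66
f 66 67 68
f 66 68 64
f 67 61 69
f 67 69 68
f 68 69 70
f 68 70 64
f 69 61 71
f 69 71 70
f 70 71 72
f 70 72 64
f 71 61 73
f 71 73 72
f 72 73 74
f 72 74 64
f 73 61 75
f 73 75 74
f 74 75 76
f 74 76 64
f 75 61 77
f 75 77 76
f 76 77 78
f 76 78 64
f 77 61 79
f 77 79 78
f 78 79 80
f 78 80 64
f 79 61 81
f 79 81 80
f 80 81 82
f 80 82 64
f 81 61 83
f 81 83 82
f 82 83 84
f 82 84 64
f 83 61 85
f 83 85 84
f 84 85 86
f 84 86 64
f 85 61 87
f 85 87 86
f 86 87 88
f 86 88 64
f 87 61 89
f 87 89 88
f 88 89 90
f 88 90 64
f 89 61 62
f 89 62 90
f 90 62 63
f 90 63 64
f 92 91 94
f 92 94 93
f 94 91 95
f 94 95 93
f 95 91 96
f 95 96 93
f 96 91 97
f 96 97 93
f 97 91 98
f 97 98 93
f 98 91 99
f 98 99 93
f 99 91 100
f 99 100 93
f 100 91 101
f 100 101 93
f 101 91 102
f 101 102 93
f 102 91 103
f 102 103 93
f 103 91 92
f 103 92 93



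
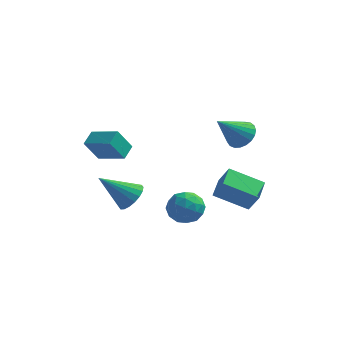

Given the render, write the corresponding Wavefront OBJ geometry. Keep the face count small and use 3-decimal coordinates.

v -1.077 -2.174 -2.098
v -0.472 -2.322 -1.505
v -2.503 -2.646 -0.762
v -0.55 -1.95 -1.456
v -0.732 -1.623 -1.535
v -0.983 -1.405 -1.725
v -1.252 -1.339 -1.989
v -1.486 -1.438 -2.275
v -1.64 -1.684 -2.525
v -1.682 -2.026 -2.691
v -1.604 -2.397 -2.74
v -1.422 -2.725 -2.661
v -1.172 -2.943 -2.471
v -0.903 -3.009 -2.207
v -0.668 -2.909 -1.921
v -0.514 -2.664 -1.671
v 1.348 -0.026 -2.676
v 1.986 -0.255 -3.396
v 0.194 -0.825 -3.444
v 0.832 -1.054 -4.164
v 0.935 -1.454 -3.266
v 1.648 -0.961 -2.792
v 0.532 -0.119 -4.048
v 1.245 0.374 -3.574
v 1.481 -0.313 -4.244
v 1.73 -1.138 -3.761
v 0.45 0.058 -3.079
v 0.699 -0.767 -2.596
v 1.768 -0.071 -2.969
v 0.412 -1.009 -3.871
v 0.473 -1.245 -3.344
v 0.847 -1.379 -3.767
v 1.57 -0.486 -2.614
v 1.945 -0.62 -3.037
v 1.327 -1.325 -2.96
v 0.235 -0.46 -3.803
v 0.61 -0.594 -4.226
v 1.333 0.299 -3.073
v 1.707 0.165 -3.496
v 0.853 0.245 -3.88
v 1.846 -0.239 -3.89
v 1.168 -0.708 -4.342
v 0.992 -0.159 -4.274
v 1.411 0.131 -3.995
v 1.993 -0.724 -3.606
v 1.315 -1.193 -4.057
v 1.375 -1.429 -3.53
v 1.795 -1.139 -3.251
v 1.696 -0.758 -4.105
v 0.865 0.113 -2.783
v 0.187 -0.356 -3.234
v 0.385 0.059 -3.589
v 0.805 0.349 -3.31
v 1.012 -0.372 -2.498
v 0.334 -0.841 -2.95
v 0.769 -1.211 -2.845
v 1.188 -0.921 -2.566
v 0.484 -0.322 -2.735
v 1.943 1.217 -3.48
v 1.915 2.452 -3.147
v 3.663 1.487 -4.336
v 3.635 2.722 -4.002
v 2.525 0.938 -2.398
v 2.497 2.173 -2.064
v 4.245 1.208 -3.253
v 4.217 2.443 -2.92
v -2.303 -1.471 0.939
v -2.18 -0.654 1.323
v -3.749 -1.025 0.453
v -3.627 -0.209 0.836
v -1.753 -0.991 -0.256
v -1.631 -0.175 0.127
v -3.2 -0.546 -0.743
v -3.077 0.271 -0.359
v 2.68 3.795 -0.562
v 3.336 3.209 -0.551
v 1.72 2.745 0.802
v 3.442 3.447 -0.293
v 3.416 3.745 -0.082
v 3.262 4.052 0.045
v 3.008 4.314 0.068
v 2.697 4.486 -0.018
v 2.383 4.539 -0.198
v 2.12 4.463 -0.441
v 1.954 4.272 -0.705
v 1.913 3.998 -0.944
v 2.005 3.689 -1.117
v 2.214 3.398 -1.195
v 2.503 3.176 -1.162
v 2.822 3.061 -1.026
v 3.117 3.073 -0.81
f 2 1 4
f 2 4 3
f 4 1 5
f 4 5 3
f 5 1 6
f 5 6 3
f 6 1 7
f 6 7 3
f 7 1 8
f 7 8 3
f 8 1 9
f 8 9 3
f 9 1 10
f 9 10 3
f 10 1 11
f 10 11 3
f 11 1 12
f 11 12 3
f 12 1 13
f 12 13 3
f 13 1 14
f 13 14 3
f 14 1 15
f 14 15 3
f 15 1 16
f 15 16 3
f 16 1 2
f 16 2 3
f 17 54 33
f 54 28 57
f 33 57 22
f 54 57 33
f 17 33 29
f 33 22 34
f 29 34 18
f 33 34 29
f 17 29 38
f 29 18 39
f 38 39 24
f 29 39 38
f 17 38 50
f 38 24 53
f 50 53 27
f 38 53 50
f 17 50 54
f 50 27 58
f 54 58 28
f 50 58 54
f 18 34 45
f 34 22 48
f 45 48 26
f 34 48 45
f 22 57 35
f 57 28 56
f 35 56 21
f 57 56 35
f 28 58 55
f 58 27 51
f 55 51 19
f 58 51 55
f 27 53 52
f 53 24 40
f 52 40 23
f 53 40 52
f 24 39 44
f 39 18 41
f 44 41 25
f 39 41 44
f 20 46 32
f 46 26 47
f 32 47 21
f 46 47 32
f 20 32 30
f 32 21 31
f 30 31 19
f 32 31 30
f 20 30 37
f 30 19 36
f 37 36 23
f 30 36 37
f 20 37 42
f 37 23 43
f 42 43 25
f 37 43 42
f 20 42 46
f 42 25 49
f 46 49 26
f 42 49 46
f 21 47 35
f 47 26 48
f 35 48 22
f 47 48 35
f 19 31 55
f 31 21 56
f 55 56 28
f 31 56 55
f 23 36 52
f 36 19 51
f 52 51 27
f 36 51 52
f 25 43 44
f 43 23 40
f 44 40 24
f 43 40 44
f 26 49 45
f 49 25 41
f 45 41 18
f 49 41 45
f 60 62 59
f 63 60 59
f 59 62 61
f 61 63 59
f 60 66 62
f 64 60 63
f 64 66 60
f 62 66 61
f 65 63 61
f 61 66 65
f 65 64 63
f 66 64 65
f 68 70 67
f 71 68 67
f 67 70 69
f 69 71 67
f 68 74 70
f 72 68 71
f 72 74 68
f 70 74 69
f 73 71 69
f 69 74 73
f 73 72 71
f 74 72 73
f 76 75 78
f 76 78 77
f 78 75 79
f 78 79 77
f 79 75 80
f 79 80 77
f 80 75 81
f 80 81 77
f 81 75 82
f 81 82 77
f 82 75 83
f 82 83 77
f 83 75 84
f 83 84 77
f 84 75 85
f 84 85 77
f 85 75 86
f 85 86 77
f 86 75 87
f 86 87 77
f 87 75 88
f 87 88 77
f 88 75 89
f 88 89 77
f 89 75 90
f 89 90 77
f 90 75 91
f 90 91 77
f 91 75 76
f 91 76 77



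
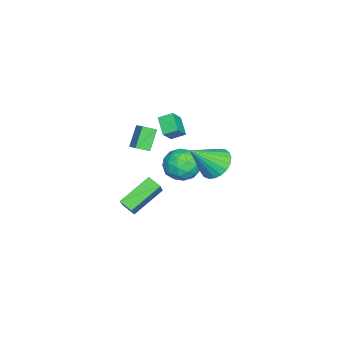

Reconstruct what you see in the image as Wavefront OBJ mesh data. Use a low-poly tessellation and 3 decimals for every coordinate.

v -3.054 -0.222 1.354
v -2.424 0.275 2.142
v -1.576 -0.455 0.318
v -0.946 0.042 1.106
v -1.396 -0.97 1.301
v -2.309 -0.827 1.942
v -1.691 0.647 0.518
v -2.604 0.79 1.159
v -1.581 0.811 1.626
v -1.398 -0.188 2.109
v -2.602 0.008 0.351
v -2.419 -0.991 0.834
v -2.869 0.047 1.839
v -1.131 -0.227 0.621
v -1.396 -0.822 0.735
v -1.025 -0.53 1.199
v -2.802 -0.601 1.722
v -2.431 -0.309 2.185
v -1.827 -1.04 1.69
v -1.569 0.129 0.275
v -1.198 0.421 0.738
v -2.975 0.35 1.261
v -2.604 0.642 1.725
v -2.173 0.86 0.77
v -2.003 0.654 1.999
v -1.134 0.518 1.389
v -1.572 0.873 1.044
v -2.109 0.957 1.421
v -1.895 0.067 2.283
v -1.027 -0.07 1.674
v -1.291 -0.665 1.789
v -1.828 -0.58 2.165
v -1.4 0.382 1.979
v -2.973 -0.11 0.786
v -2.105 -0.247 0.177
v -2.172 0.4 0.295
v -2.709 0.485 0.671
v -2.866 -0.698 1.071
v -1.997 -0.834 0.461
v -1.891 -1.137 1.039
v -2.428 -1.053 1.416
v -2.6 -0.562 0.481
v -3.406 -1.065 2.166
v -4.314 -1.6 2.839
v -3.579 -0.275 2.561
v -4.487 -0.81 3.234
v -2.653 -1.31 2.986
v -3.561 -1.845 3.659
v -2.826 -0.52 3.381
v -3.734 -1.055 4.054
v -1.98 -1.801 3.865
v -1.685 -2.508 4.185
v -1.197 -1.23 4.405
v -0.901 -1.936 4.724
v -1.099 -1.944 2.736
v -0.803 -2.65 3.055
v -0.315 -1.372 3.275
v -0.02 -2.079 3.595
v 2.931 -1.316 0.601
v 2.671 -2.002 0.989
v 1.576 -0.168 1.721
v 1.316 -0.854 2.11
v 4.324 -1.046 2.01
v 4.064 -1.732 2.399
v 2.969 0.102 3.131
v 2.709 -0.584 3.519
v -1.184 1.987 2.279
v -0.357 1.831 1.635
v -0.236 0.813 3.781
v -0.239 2.198 1.847
v -0.284 2.529 2.135
v -0.485 2.767 2.447
v -0.807 2.869 2.73
v -1.194 2.819 2.935
v -1.579 2.625 3.027
v -1.896 2.321 2.989
v -2.09 1.959 2.828
v -2.127 1.602 2.572
v -2.001 1.312 2.266
v -1.733 1.138 1.961
v -1.371 1.111 1.712
v -0.976 1.236 1.56
v -0.618 1.49 1.533
f 1 38 17
f 38 12 41
f 17 41 6
f 38 41 17
f 1 17 13
f 17 6 18
f 13 18 2
f 17 18 13
f 1 13 22
f 13 2 23
f 22 23 8
f 13 23 22
f 1 22 34
f 22 8 37
f 34 37 11
f 22 37 34
f 1 34 38
f 34 11 42
f 38 42 12
f 34 42 38
f 2 18 29
f 18 6 32
f 29 32 10
f 18 32 29
f 6 41 19
f 41 12 40
f 19 40 5
f 41 40 19
f 12 42 39
f 42 11 35
f 39 35 3
f 42 35 39
f 11 37 36
f 37 8 24
f 36 24 7
f 37 24 36
f 8 23 28
f 23 2 25
f 28 25 9
f 23 25 28
f 4 30 16
f 30 10 31
f 16 31 5
f 30 31 16
f 4 16 14
f 16 5 15
f 14 15 3
f 16 15 14
f 4 14 21
f 14 3 20
f 21 20 7
f 14 20 21
f 4 21 26
f 21 7 27
f 26 27 9
f 21 27 26
f 4 26 30
f 26 9 33
f 30 33 10
f 26 33 30
f 5 31 19
f 31 10 32
f 19 32 6
f 31 32 19
f 3 15 39
f 15 5 40
f 39 40 12
f 15 40 39
f 7 20 36
f 20 3 35
f 36 35 11
f 20 35 36
f 9 27 28
f 27 7 24
f 28 24 8
f 27 24 28
f 10 33 29
f 33 9 25
f 29 25 2
f 33 25 29
f 44 46 43
f 47 44 43
f 43 46 45
f 45 47 43
f 44 50 46
f 48 44 47
f 48 50 44
f 46 50 45
f 49 47 45
f 45 50 49
f 49 48 47
f 50 48 49
f 52 54 51
f 55 52 51
f 51 54 53
f 53 55 51
f 52 58 54
f 56 52 55
f 56 58 52
f 54 58 53
f 57 55 53
f 53 58 57
f 57 56 55
f 58 56 57
f 60 62 59
f 63 60 59
f 59 62 61
f 61 63 59
f 60 66 62
f 64 60 63
f 64 66 60
f 62 66 61
f 65 63 61
f 61 66 65
f 65 64 63
f 66 64 65
f 68 67 70
f 68 70 69
f 70 67 71
f 70 71 69
f 71 67 72
f 71 72 69
f 72 67 73
f 72 73 69
f 73 67 74
f 73 74 69
f 74 67 75
f 74 75 69
f 75 67 76
f 75 76 69
f 76 67 77
f 76 77 69
f 77 67 78
f 77 78 69
f 78 67 79
f 78 79 69
f 79 67 80
f 79 80 69
f 80 67 81
f 80 81 69
f 81 67 82
f 81 82 69
f 82 67 83
f 82 83 69
f 83 67 68
f 83 68 69



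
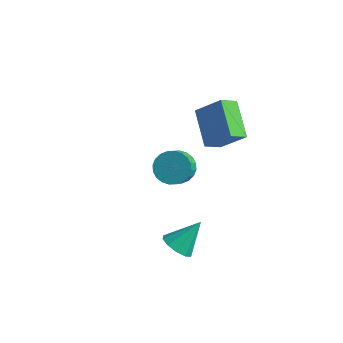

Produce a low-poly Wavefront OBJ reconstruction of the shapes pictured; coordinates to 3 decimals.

v 1.052 -4.322 -2.628
v 1.576 -3.921 -3.179
v 1.568 -3.218 -1.332
v 1.103 -3.679 -3.197
v 0.611 -3.683 -2.997
v 0.287 -3.932 -2.657
v 0.255 -4.329 -2.306
v 0.528 -4.724 -2.078
v 1.001 -4.966 -2.06
v 1.494 -4.962 -2.259
v 1.818 -4.713 -2.6
v 1.849 -4.316 -2.951
v -3.183 1.112 -3.155
v -2.24 1.232 -3.393
v -1.974 0.467 -2.724
v -2.917 0.348 -2.485
v -2.275 1.476 -3.101
v -2.008 0.711 -2.432
v -2.447 1.664 -2.817
v -2.181 0.9 -2.148
v -2.732 1.769 -2.584
v -2.466 1.005 -1.915
v -3.085 1.773 -2.438
v -2.819 1.009 -1.769
v -3.454 1.677 -2.401
v -3.188 0.913 -1.732
v -3.781 1.495 -2.479
v -3.515 0.731 -1.81
v -4.017 1.255 -2.66
v -3.751 0.491 -1.991
v -4.126 0.993 -2.916
v -3.86 0.228 -2.247
v -4.092 0.749 -3.208
v -3.825 -0.016 -2.539
v -3.919 0.56 -3.492
v -3.653 -0.204 -2.823
v -3.634 0.455 -3.725
v -3.368 -0.309 -3.056
v -3.281 0.451 -3.871
v -3.015 -0.313 -3.202
v -2.912 0.547 -3.908
v -2.646 -0.217 -3.239
v -2.585 0.729 -3.83
v -2.319 -0.035 -3.161
v -2.349 0.969 -3.649
v -2.083 0.205 -2.98
v -1.466 0.272 2.773
v -0.237 0.639 3.962
v -1.199 1.171 2.218
v 0.03 1.539 3.408
v -0.05 -0.839 1.652
v 1.179 -0.471 2.842
v 0.217 0.061 1.098
v 1.446 0.428 2.287
f 2 1 4
f 2 4 3
f 4 1 5
f 4 5 3
f 5 1 6
f 5 6 3
f 6 1 7
f 6 7 3
f 7 1 8
f 7 8 3
f 8 1 9
f 8 9 3
f 9 1 10
f 9 10 3
f 10 1 11
f 10 11 3
f 11 1 12
f 11 12 3
f 12 1 2
f 12 2 3
f 14 13 17
f 14 17 15
f 15 17 18
f 15 18 16
f 17 13 19
f 17 19 18
f 18 19 20
f 18 20 16
f 19 13 21
f 19 21 20
f 20 21 22
f 20 22 16
f 21 13 23
f 21 23 22
f 22 23 24
f 22 24 16
f 23 13 25
f 23 25 24
f 24 25 26
f 24 26 16
f 25 13 27
f 25 27 26
f 26 27 28
f 26 28 16
f 27 13 29
f 27 29 28
f 28 29 30
f 28 30 16
f 29 13 31
f 29 31 30
f 30 31 32
f 30 32 16
f 31 13 33
f 31 33 32
f 32 33 34
f 32 34 16
f 33 13 35
f 33 35 34
f 34 35 36
f 34 36 16
f 35 13 37
f 35 37 36
f 36 37 38
f 36 38 16
f 37 13 39
f 37 39 38
f 38 39 40
f 38 40 16
f 39 13 41
f 39 41 40
f 40 41 42
f 40 42 16
f 41 13 43
f 41 43 42
f 42 43 44
f 42 44 16
f 43 13 45
f 43 45 44
f 44 45 46
f 44 46 16
f 45 13 14
f 45 14 46
f 46 14 15
f 46 15 16
f 48 50 47
f 51 48 47
f 47 50 49
f 49 51 47
f 48 54 50
f 52 48 51
f 52 54 48
f 50 54 49
f 53 51 49
f 49 54 53
f 53 52 51
f 54 52 53



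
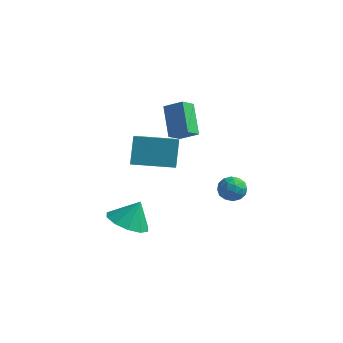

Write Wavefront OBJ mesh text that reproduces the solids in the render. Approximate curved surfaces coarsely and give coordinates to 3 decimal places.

v -1.619 -3.051 1.27
v -1.89 -2.409 2.598
v -2.047 -2.396 0.866
v -2.317 -1.754 2.195
v 0.057 -2.046 1.125
v -0.213 -1.404 2.454
v -0.37 -1.391 0.722
v -0.641 -0.749 2.05
v -2.441 -2.163 -3.153
v -1.831 -3.012 -2.977
v -2.079 -1.657 -1.967
v -1.466 -2.56 -3.281
v -1.475 -1.957 -3.536
v -1.852 -1.433 -3.645
v -2.454 -1.187 -3.566
v -3.052 -1.315 -3.329
v -3.416 -1.767 -3.025
v -3.407 -2.37 -2.77
v -3.03 -2.894 -2.661
v -2.428 -3.14 -2.74
v -3.403 2.99 1.435
v -3.502 2.225 1.898
v -2.487 3.174 1.936
v -2.587 2.409 2.399
v -2.513 2.091 0.141
v -2.613 1.326 0.604
v -1.598 2.275 0.642
v -1.697 1.51 1.105
v -0.895 4.337 -3.295
v -0.499 4.006 -2.755
v -0.821 3.334 -3.965
v -0.425 3.003 -3.425
v -1.148 3.156 -3.318
v -1.194 3.776 -2.904
v -0.126 3.564 -3.816
v -0.172 4.184 -3.402
v -0.024 3.528 -3.077
v -0.656 3.276 -2.769
v -0.664 4.064 -3.951
v -1.296 3.812 -3.643
v -0.704 4.259 -2.966
v -0.616 3.081 -3.754
v -1.041 3.171 -3.691
v -0.809 2.976 -3.373
v -1.112 4.124 -3.054
v -0.879 3.929 -2.737
v -1.261 3.43 -3.067
v -0.441 3.411 -3.983
v -0.208 3.216 -3.666
v -0.511 4.364 -3.347
v -0.279 4.169 -3.029
v -0.059 3.91 -3.653
v -0.192 3.784 -2.838
v -0.148 3.195 -3.232
v 0.027 3.525 -3.462
v 0 3.889 -3.219
v -0.563 3.636 -2.657
v -0.519 3.046 -3.051
v -0.944 3.136 -2.988
v -0.971 3.5 -2.745
v -0.284 3.355 -2.847
v -0.801 4.294 -3.669
v -0.757 3.704 -4.063
v -0.349 3.84 -3.975
v -0.376 4.204 -3.732
v -1.172 4.145 -3.488
v -1.128 3.556 -3.882
v -1.32 3.451 -3.501
v -1.347 3.815 -3.258
v -1.036 3.985 -3.873
f 2 4 1
f 5 2 1
f 1 4 3
f 3 5 1
f 2 8 4
f 6 2 5
f 6 8 2
f 4 8 3
f 7 5 3
f 3 8 7
f 7 6 5
f 8 6 7
f 10 9 12
f 10 12 11
f 12 9 13
f 12 13 11
f 13 9 14
f 13 14 11
f 14 9 15
f 14 15 11
f 15 9 16
f 15 16 11
f 16 9 17
f 16 17 11
f 17 9 18
f 17 18 11
f 18 9 19
f 18 19 11
f 19 9 20
f 19 20 11
f 20 9 10
f 20 10 11
f 22 24 21
f 25 22 21
f 21 24 23
f 23 25 21
f 22 28 24
f 26 22 25
f 26 28 22
f 24 28 23
f 27 25 23
f 23 28 27
f 27 26 25
f 28 26 27
f 29 66 45
f 66 40 69
f 45 69 34
f 66 69 45
f 29 45 41
f 45 34 46
f 41 46 30
f 45 46 41
f 29 41 50
f 41 30 51
f 50 51 36
f 41 51 50
f 29 50 62
f 50 36 65
f 62 65 39
f 50 65 62
f 29 62 66
f 62 39 70
f 66 70 40
f 62 70 66
f 30 46 57
f 46 34 60
f 57 60 38
f 46 60 57
f 34 69 47
f 69 40 68
f 47 68 33
f 69 68 47
f 40 70 67
f 70 39 63
f 67 63 31
f 70 63 67
f 39 65 64
f 65 36 52
f 64 52 35
f 65 52 64
f 36 51 56
f 51 30 53
f 56 53 37
f 51 53 56
f 32 58 44
f 58 38 59
f 44 59 33
f 58 59 44
f 32 44 42
f 44 33 43
f 42 43 31
f 44 43 42
f 32 42 49
f 42 31 48
f 49 48 35
f 42 48 49
f 32 49 54
f 49 35 55
f 54 55 37
f 49 55 54
f 32 54 58
f 54 37 61
f 58 61 38
f 54 61 58
f 33 59 47
f 59 38 60
f 47 60 34
f 59 60 47
f 31 43 67
f 43 33 68
f 67 68 40
f 43 68 67
f 35 48 64
f 48 31 63
f 64 63 39
f 48 63 64
f 37 55 56
f 55 35 52
f 56 52 36
f 55 52 56
f 38 61 57
f 61 37 53
f 57 53 30
f 61 53 57



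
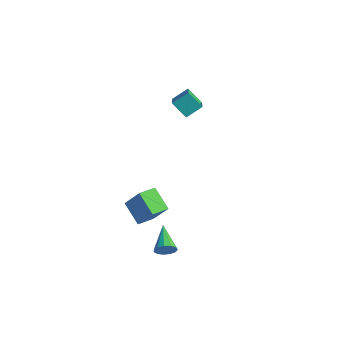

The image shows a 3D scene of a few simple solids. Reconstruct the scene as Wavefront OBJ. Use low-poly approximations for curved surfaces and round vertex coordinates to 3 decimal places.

v -3.692 3.001 2.25
v -3.338 3.886 2.894
v -2.863 3.295 1.39
v -2.509 4.179 2.034
v -2.671 2.101 2.926
v -2.317 2.985 3.57
v -1.842 2.394 2.066
v -1.488 3.279 2.71
v -0.458 -3.303 -1.259
v 0.583 -3.158 0.177
v -0.423 -2.231 -1.393
v 0.619 -2.087 0.043
v 0.781 -3.453 -2.143
v 1.823 -3.309 -0.707
v 0.817 -2.382 -2.277
v 1.858 -2.237 -0.841
v 3.968 -4.324 -1.656
v 4.298 -4.247 -1.125
v 2.692 -3.356 -1.004
v 4.391 -3.98 -1.339
v 4.35 -3.822 -1.654
v 4.187 -3.823 -1.97
v 3.956 -3.984 -2.186
v 3.728 -4.252 -2.234
v 3.577 -4.543 -2.098
v 3.55 -4.764 -1.822
v 3.656 -4.846 -1.494
v 3.861 -4.762 -1.216
v 4.101 -4.539 -1.079
f 2 4 1
f 5 2 1
f 1 4 3
f 3 5 1
f 2 8 4
f 6 2 5
f 6 8 2
f 4 8 3
f 7 5 3
f 3 8 7
f 7 6 5
f 8 6 7
f 10 12 9
f 13 10 9
f 9 12 11
f 11 13 9
f 10 16 12
f 14 10 13
f 14 16 10
f 12 16 11
f 15 13 11
f 11 16 15
f 15 14 13
f 16 14 15
f 18 17 20
f 18 20 19
f 20 17 21
f 20 21 19
f 21 17 22
f 21 22 19
f 22 17 23
f 22 23 19
f 23 17 24
f 23 24 19
f 24 17 25
f 24 25 19
f 25 17 26
f 25 26 19
f 26 17 27
f 26 27 19
f 27 17 28
f 27 28 19
f 28 17 29
f 28 29 19
f 29 17 18
f 29 18 19



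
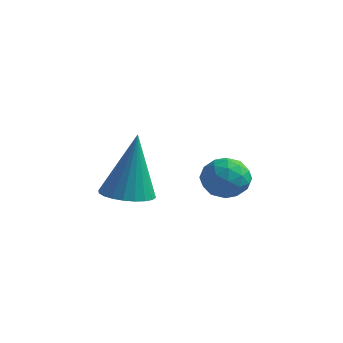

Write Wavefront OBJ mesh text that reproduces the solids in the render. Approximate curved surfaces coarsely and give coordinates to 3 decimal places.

v -3.306 1.257 2.358
v -2.888 1.571 2.005
v -2.612 0.529 2.535
v -2.194 0.843 2.182
v -2.376 1.078 2.738
v -2.805 1.527 2.629
v -2.695 0.573 1.911
v -3.124 1.022 1.802
v -2.51 1.148 1.729
v -2.313 1.46 2.241
v -3.187 0.64 2.299
v -2.99 0.952 2.811
v -3.158 1.478 2.166
v -2.342 0.622 2.374
v -2.449 0.76 2.701
v -2.203 0.945 2.494
v -3.109 1.452 2.533
v -2.863 1.637 2.326
v -2.563 1.347 2.757
v -2.637 0.463 2.214
v -2.391 0.648 2.007
v -3.297 1.155 2.046
v -3.051 1.34 1.839
v -2.937 0.753 1.783
v -2.69 1.414 1.796
v -2.282 0.986 1.9
v -2.577 0.827 1.741
v -2.829 1.091 1.677
v -2.574 1.597 2.097
v -2.166 1.169 2.201
v -2.273 1.307 2.528
v -2.525 1.571 2.464
v -2.352 1.348 1.935
v -3.334 0.931 2.339
v -2.926 0.503 2.443
v -2.975 0.529 2.076
v -3.227 0.793 2.012
v -3.218 1.114 2.64
v -2.81 0.686 2.744
v -2.671 1.009 2.863
v -2.923 1.273 2.799
v -3.148 0.752 2.605
v -3.507 -1.478 2.31
v -2.88 -1.606 2.287
v -3.393 -1.242 4.07
v -2.88 -1.359 2.253
v -2.976 -1.129 2.229
v -3.152 -0.953 2.217
v -3.383 -0.857 2.219
v -3.632 -0.855 2.234
v -3.862 -0.948 2.261
v -4.038 -1.122 2.296
v -4.133 -1.35 2.333
v -4.133 -1.597 2.366
v -4.037 -1.826 2.39
v -3.861 -2.003 2.403
v -3.63 -2.099 2.401
v -3.381 -2.101 2.385
v -3.151 -2.008 2.358
v -2.975 -1.834 2.323
f 1 38 17
f 38 12 41
f 17 41 6
f 38 41 17
f 1 17 13
f 17 6 18
f 13 18 2
f 17 18 13
f 1 13 22
f 13 2 23
f 22 23 8
f 13 23 22
f 1 22 34
f 22 8 37
f 34 37 11
f 22 37 34
f 1 34 38
f 34 11 42
f 38 42 12
f 34 42 38
f 2 18 29
f 18 6 32
f 29 32 10
f 18 32 29
f 6 41 19
f 41 12 40
f 19 40 5
f 41 40 19
f 12 42 39
f 42 11 35
f 39 35 3
f 42 35 39
f 11 37 36
f 37 8 24
f 36 24 7
f 37 24 36
f 8 23 28
f 23 2 25
f 28 25 9
f 23 25 28
f 4 30 16
f 30 10 31
f 16 31 5
f 30 31 16
f 4 16 14
f 16 5 15
f 14 15 3
f 16 15 14
f 4 14 21
f 14 3 20
f 21 20 7
f 14 20 21
f 4 21 26
f 21 7 27
f 26 27 9
f 21 27 26
f 4 26 30
f 26 9 33
f 30 33 10
f 26 33 30
f 5 31 19
f 31 10 32
f 19 32 6
f 31 32 19
f 3 15 39
f 15 5 40
f 39 40 12
f 15 40 39
f 7 20 36
f 20 3 35
f 36 35 11
f 20 35 36
f 9 27 28
f 27 7 24
f 28 24 8
f 27 24 28
f 10 33 29
f 33 9 25
f 29 25 2
f 33 25 29
f 44 43 46
f 44 46 45
f 46 43 47
f 46 47 45
f 47 43 48
f 47 48 45
f 48 43 49
f 48 49 45
f 49 43 50
f 49 50 45
f 50 43 51
f 50 51 45
f 51 43 52
f 51 52 45
f 52 43 53
f 52 53 45
f 53 43 54
f 53 54 45
f 54 43 55
f 54 55 45
f 55 43 56
f 55 56 45
f 56 43 57
f 56 57 45
f 57 43 58
f 57 58 45
f 58 43 59
f 58 59 45
f 59 43 60
f 59 60 45
f 60 43 44
f 60 44 45



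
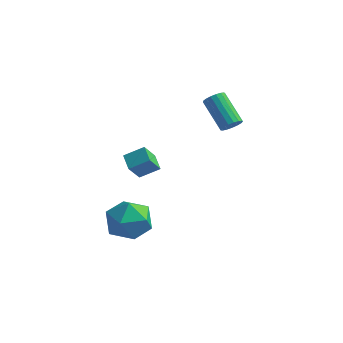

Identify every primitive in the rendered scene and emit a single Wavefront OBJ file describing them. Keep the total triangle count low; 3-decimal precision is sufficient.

v -0.976 -2.32 -2.894
v 0.165 -2.218 -2.906
v -0.845 -3.902 -3.854
v 0.296 -3.8 -3.866
v -0.248 -4.026 -2.883
v -0.329 -3.049 -2.29
v -0.351 -3.071 -4.47
v -0.432 -2.094 -3.877
v 0.552 -2.683 -3.88
v 0.615 -3.273 -2.9
v -1.295 -2.847 -3.86
v -1.232 -3.437 -2.88
v 2.104 1.953 0.222
v 2.315 1.692 0.645
v 1.128 2.406 1.681
v 0.916 2.667 1.258
v 2.445 1.915 0.639
v 1.258 2.63 1.675
v 2.496 2.148 0.537
v 1.309 2.862 1.573
v 2.457 2.335 0.364
v 1.27 3.05 1.4
v 2.338 2.435 0.158
v 1.151 3.15 1.194
v 2.164 2.425 -0.034
v 0.977 3.139 1.002
v 1.977 2.306 -0.166
v 0.79 3.02 0.87
v 1.819 2.106 -0.21
v 0.632 2.821 0.826
v 1.726 1.872 -0.155
v 0.539 2.586 0.881
v 1.719 1.656 -0.014
v 0.532 2.37 1.022
v 1.801 1.507 0.182
v 0.614 2.222 1.218
v 1.952 1.461 0.387
v 0.765 2.176 1.423
v 2.137 1.528 0.554
v 0.95 2.242 1.59
v -0.579 -1.584 -1.691
v -0.756 -2.23 -0.768
v -1.127 -1.008 -1.392
v -1.304 -1.653 -0.469
v 0.184 -1.107 -1.211
v 0.007 -1.752 -0.288
v -0.364 -0.53 -0.912
v -0.541 -1.176 0.011
f 1 12 6
f 1 6 2
f 1 2 8
f 1 8 11
f 1 11 12
f 2 6 10
f 6 12 5
f 12 11 3
f 11 8 7
f 8 2 9
f 4 10 5
f 4 5 3
f 4 3 7
f 4 7 9
f 4 9 10
f 5 10 6
f 3 5 12
f 7 3 11
f 9 7 8
f 10 9 2
f 14 13 17
f 14 17 15
f 15 17 18
f 15 18 16
f 17 13 19
f 17 19 18
f 18 19 20
f 18 20 16
f 19 13 21
f 19 21 20
f 20 21 22
f 20 22 16
f 21 13 23
f 21 23 22
f 22 23 24
f 22 24 16
f 23 13 25
f 23 25 24
f 24 25 26
f 24 26 16
f 25 13 27
f 25 27 26
f 26 27 28
f 26 28 16
f 27 13 29
f 27 29 28
f 28 29 30
f 28 30 16
f 29 13 31
f 29 31 30
f 30 31 32
f 30 32 16
f 31 13 33
f 31 33 32
f 32 33 34
f 32 34 16
f 33 13 35
f 33 35 34
f 34 35 36
f 34 36 16
f 35 13 37
f 35 37 36
f 36 37 38
f 36 38 16
f 37 13 39
f 37 39 38
f 38 39 40
f 38 40 16
f 39 13 14
f 39 14 40
f 40 14 15
f 40 15 16
f 42 44 41
f 45 42 41
f 41 44 43
f 43 45 41
f 42 48 44
f 46 42 45
f 46 48 42
f 44 48 43
f 47 45 43
f 43 48 47
f 47 46 45
f 48 46 47



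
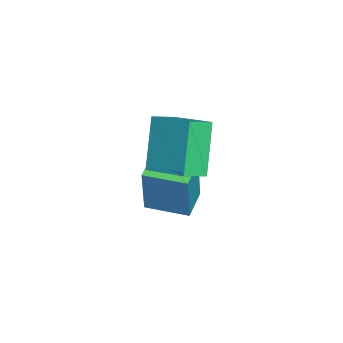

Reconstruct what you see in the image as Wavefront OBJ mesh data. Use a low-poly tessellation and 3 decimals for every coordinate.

v 1.524 -1.435 -2.186
v 2.051 -1.41 -0.123
v 1.738 0.179 -2.26
v 2.265 0.204 -0.197
v 2.695 -1.604 -2.483
v 3.222 -1.579 -0.42
v 2.909 0.01 -2.557
v 3.436 0.035 -0.494
v 4.047 -1.276 0.51
v 2.915 -1.283 2.385
v 3.409 -0.624 0.127
v 2.276 -0.631 2.001
v 5.144 0.191 1.179
v 4.011 0.184 3.053
v 4.505 0.843 0.795
v 3.373 0.836 2.67
f 2 4 1
f 5 2 1
f 1 4 3
f 3 5 1
f 2 8 4
f 6 2 5
f 6 8 2
f 4 8 3
f 7 5 3
f 3 8 7
f 7 6 5
f 8 6 7
f 10 12 9
f 13 10 9
f 9 12 11
f 11 13 9
f 10 16 12
f 14 10 13
f 14 16 10
f 12 16 11
f 15 13 11
f 11 16 15
f 15 14 13
f 16 14 15



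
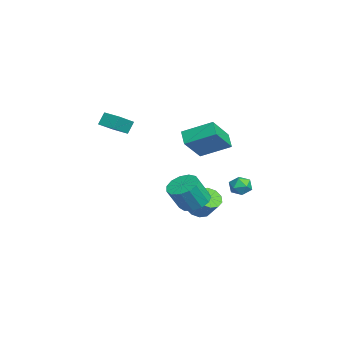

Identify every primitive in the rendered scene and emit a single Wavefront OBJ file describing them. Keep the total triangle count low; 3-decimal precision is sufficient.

v 1.852 1.112 -1.953
v 2.663 0.973 -2.292
v 3.099 0.33 -0.986
v 2.288 0.468 -0.647
v 2.676 1.425 -2.074
v 3.112 0.781 -0.768
v 2.428 1.777 -1.818
v 2.864 1.133 -0.512
v 1.996 1.918 -1.604
v 2.433 1.274 -0.298
v 1.519 1.803 -1.501
v 1.955 1.159 -0.195
v 1.148 1.468 -1.542
v 1.584 0.825 -0.236
v 1 1.021 -1.713
v 1.436 0.377 -0.407
v 1.122 0.602 -1.96
v 1.559 -0.041 -0.654
v 1.477 0.345 -2.205
v 1.913 -0.298 -0.899
v 1.95 0.332 -2.37
v 2.386 -0.312 -1.064
v 2.392 0.566 -2.403
v 2.829 -0.078 -1.096
v -1.657 1.455 -3.864
v -1.058 1.495 -4.33
v -0.324 2.025 -3.342
v -0.923 1.985 -2.876
v -1.298 1.897 -4.368
v -0.564 2.427 -3.379
v -1.675 2.13 -4.213
v -0.942 2.66 -3.224
v -2.045 2.105 -3.925
v -1.312 2.635 -2.936
v -2.267 1.832 -3.614
v -1.534 2.362 -2.625
v -2.256 1.415 -3.398
v -1.522 1.945 -2.41
v -2.016 1.013 -3.361
v -1.282 1.543 -2.372
v -1.638 0.78 -3.516
v -0.905 1.31 -2.527
v -1.268 0.805 -3.804
v -0.535 1.335 -2.815
v -1.046 1.078 -4.115
v -0.313 1.608 -3.126
v -0.447 3.908 -1.708
v 0.027 4.001 -1.239
v 0.093 3.039 -2.081
v 0.567 3.132 -1.612
v -0.05 2.932 -1.433
v -0.384 3.469 -1.202
v 0.504 3.571 -2.118
v 0.17 4.108 -1.887
v 0.614 3.792 -1.492
v 0.271 3.397 -1.069
v -0.151 3.643 -2.251
v -0.494 3.248 -1.828
v 0.753 -2.626 3.421
v 1.653 -3.34 4.092
v 1.394 -1.89 3.344
v 2.294 -2.603 4.015
v 1.026 -2.937 2.725
v 1.926 -3.65 3.396
v 1.667 -2.2 2.648
v 2.567 -2.914 3.319
v -1.662 1.384 0.677
v -1.332 2.976 1.448
v -0.908 1.508 0.096
v -0.577 3.101 0.868
v -0.523 0.519 1.972
v -0.192 2.112 2.744
v 0.232 0.644 1.392
v 0.562 2.236 2.163
f 2 1 5
f 2 5 3
f 3 5 6
f 3 6 4
f 5 1 7
f 5 7 6
f 6 7 8
f 6 8 4
f 7 1 9
f 7 9 8
f 8 9 10
f 8 10 4
f 9 1 11
f 9 11 10
f 10 11 12
f 10 12 4
f 11 1 13
f 11 13 12
f 12 13 14
f 12 14 4
f 13 1 15
f 13 15 14
f 14 15 16
f 14 16 4
f 15 1 17
f 15 17 16
f 16 17 18
f 16 18 4
f 17 1 19
f 17 19 18
f 18 19 20
f 18 20 4
f 19 1 21
f 19 21 20
f 20 21 22
f 20 22 4
f 21 1 23
f 21 23 22
f 22 23 24
f 22 24 4
f 23 1 2
f 23 2 24
f 24 2 3
f 24 3 4
f 26 25 29
f 26 29 27
f 27 29 30
f 27 30 28
f 29 25 31
f 29 31 30
f 30 31 32
f 30 32 28
f 31 25 33
f 31 33 32
f 32 33 34
f 32 34 28
f 33 25 35
f 33 35 34
f 34 35 36
f 34 36 28
f 35 25 37
f 35 37 36
f 36 37 38
f 36 38 28
f 37 25 39
f 37 39 38
f 38 39 40
f 38 40 28
f 39 25 41
f 39 41 40
f 40 41 42
f 40 42 28
f 41 25 43
f 41 43 42
f 42 43 44
f 42 44 28
f 43 25 45
f 43 45 44
f 44 45 46
f 44 46 28
f 45 25 26
f 45 26 46
f 46 26 27
f 46 27 28
f 47 58 52
f 47 52 48
f 47 48 54
f 47 54 57
f 47 57 58
f 48 52 56
f 52 58 51
f 58 57 49
f 57 54 53
f 54 48 55
f 50 56 51
f 50 51 49
f 50 49 53
f 50 53 55
f 50 55 56
f 51 56 52
f 49 51 58
f 53 49 57
f 55 53 54
f 56 55 48
f 60 62 59
f 63 60 59
f 59 62 61
f 61 63 59
f 60 66 62
f 64 60 63
f 64 66 60
f 62 66 61
f 65 63 61
f 61 66 65
f 65 64 63
f 66 64 65
f 68 70 67
f 71 68 67
f 67 70 69
f 69 71 67
f 68 74 70
f 72 68 71
f 72 74 68
f 70 74 69
f 73 71 69
f 69 74 73
f 73 72 71
f 74 72 73

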